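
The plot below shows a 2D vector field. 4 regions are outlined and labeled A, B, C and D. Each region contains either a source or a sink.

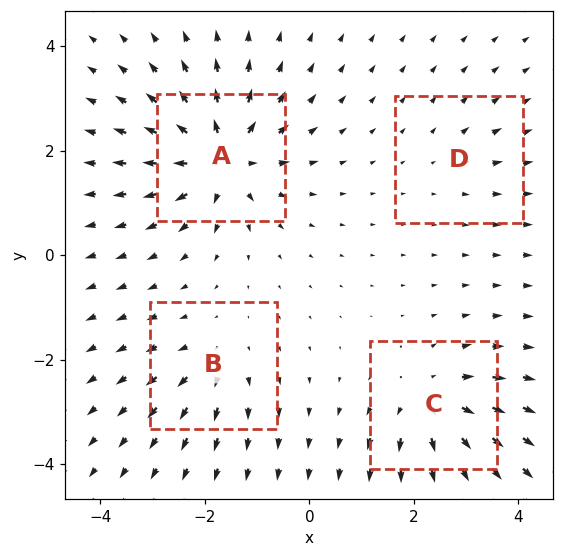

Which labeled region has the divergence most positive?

A

Divergence at each region's feature centre — A: about +8, B: about +4, C: about +6, D: about +2. Region A is most positive.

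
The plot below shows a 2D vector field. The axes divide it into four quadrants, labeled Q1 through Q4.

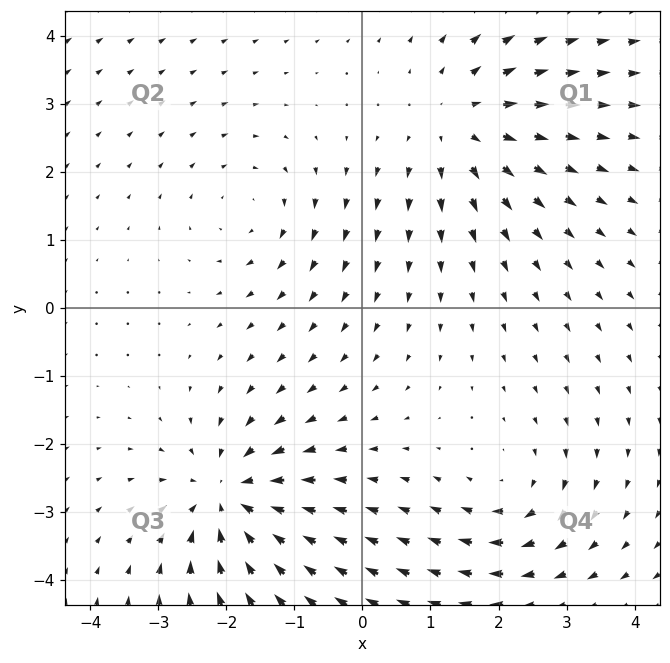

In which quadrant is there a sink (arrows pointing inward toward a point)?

Q3

The sink sits at approximately (-2.0, -2.8), which lies in quadrant Q3. The divergence there is about -5, negative as expected for a sink.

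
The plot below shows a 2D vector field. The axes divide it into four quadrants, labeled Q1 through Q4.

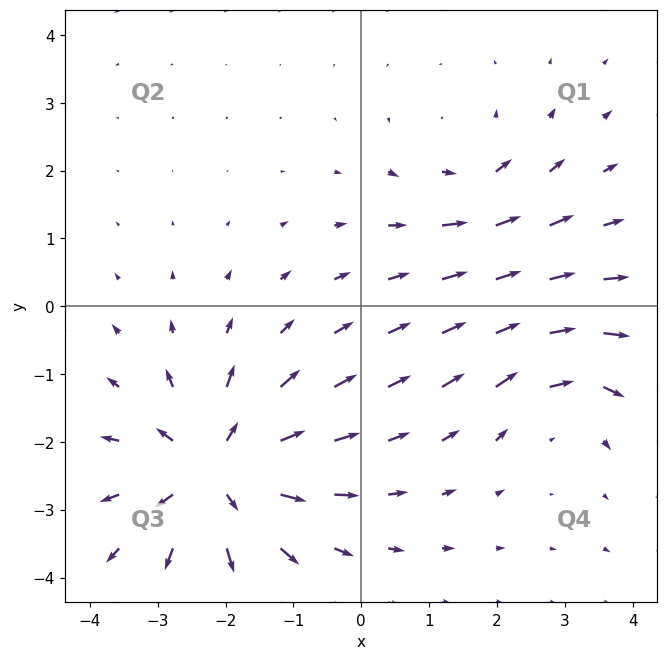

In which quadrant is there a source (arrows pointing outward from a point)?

Q3

The source sits at approximately (-2.1, -2.4), which lies in quadrant Q3. The divergence there is about +6, positive as expected for a source.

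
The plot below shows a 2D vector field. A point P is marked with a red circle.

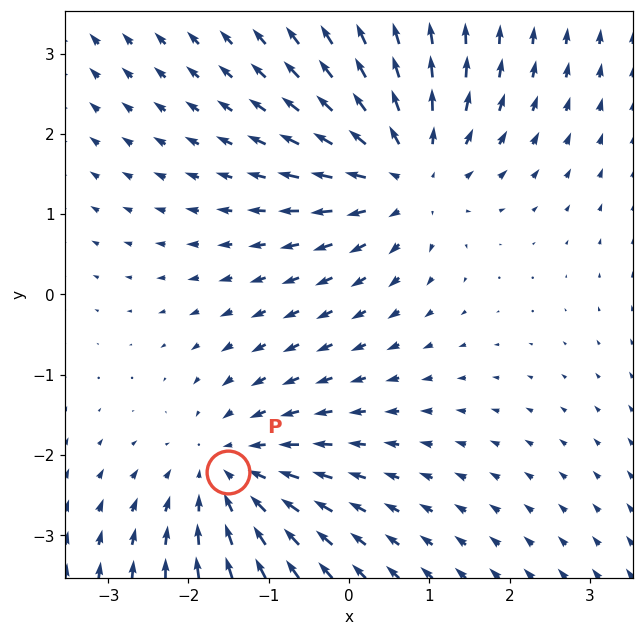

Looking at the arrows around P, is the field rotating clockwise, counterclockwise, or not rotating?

Near P at (-1.5, -2.2) the arrows show no circulation. The curl there is ≈0.

not rotating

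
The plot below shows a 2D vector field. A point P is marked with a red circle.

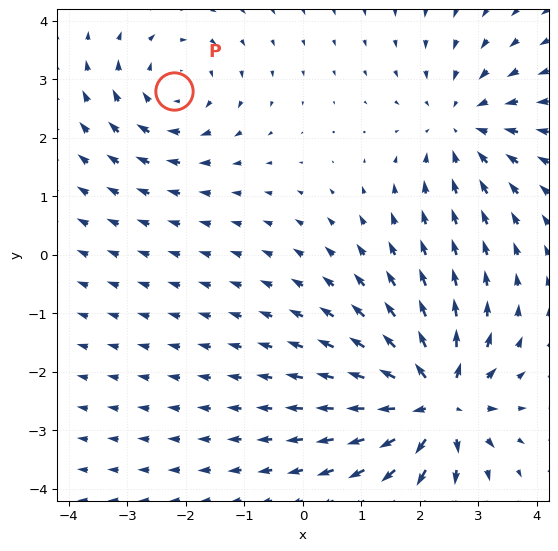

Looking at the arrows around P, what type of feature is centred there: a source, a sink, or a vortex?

At P (-2.2, 2.8) the arrows circulate clockwise. Divergence ≈0, curl about -3 — near-zero divergence with nonzero curl is a vortex.

vortex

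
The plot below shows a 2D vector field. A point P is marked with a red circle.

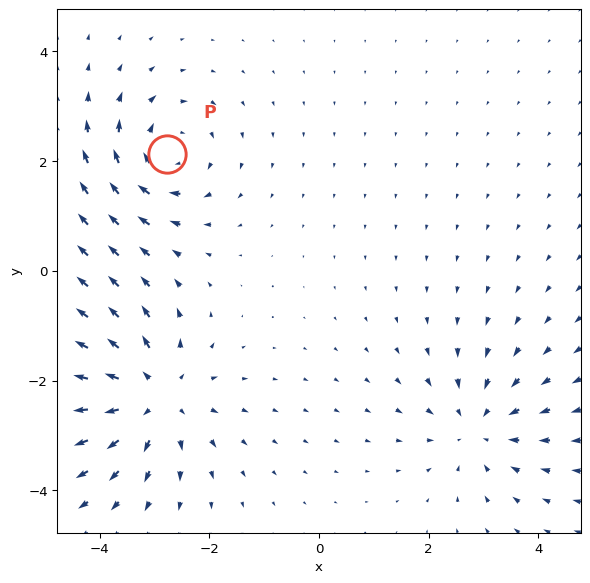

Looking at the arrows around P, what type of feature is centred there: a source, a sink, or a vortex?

vortex

At P (-2.8, 2.1) the arrows circulate clockwise. Divergence ≈0, curl about -4 — near-zero divergence with nonzero curl is a vortex.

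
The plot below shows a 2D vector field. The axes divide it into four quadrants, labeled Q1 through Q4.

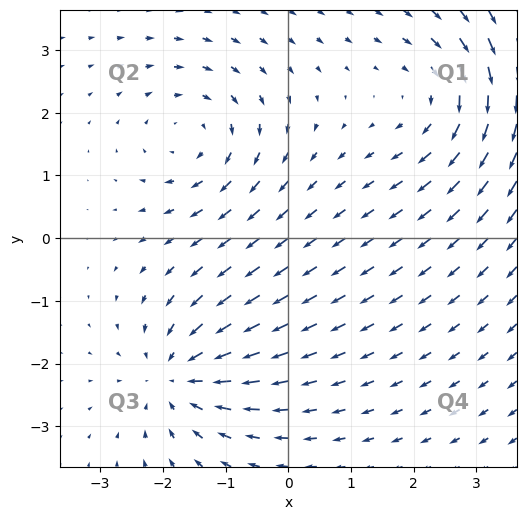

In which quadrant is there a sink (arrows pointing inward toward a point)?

The sink sits at approximately (-1.7, -2.2), which lies in quadrant Q3. The divergence there is about -6, negative as expected for a sink.

Q3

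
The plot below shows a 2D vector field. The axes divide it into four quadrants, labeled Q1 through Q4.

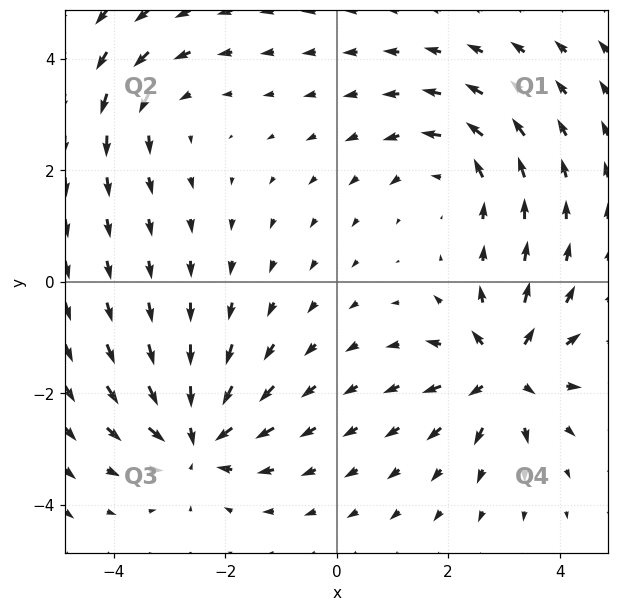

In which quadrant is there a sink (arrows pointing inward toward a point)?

The sink sits at approximately (-2.5, -2.8), which lies in quadrant Q3. The divergence there is about -6, negative as expected for a sink.

Q3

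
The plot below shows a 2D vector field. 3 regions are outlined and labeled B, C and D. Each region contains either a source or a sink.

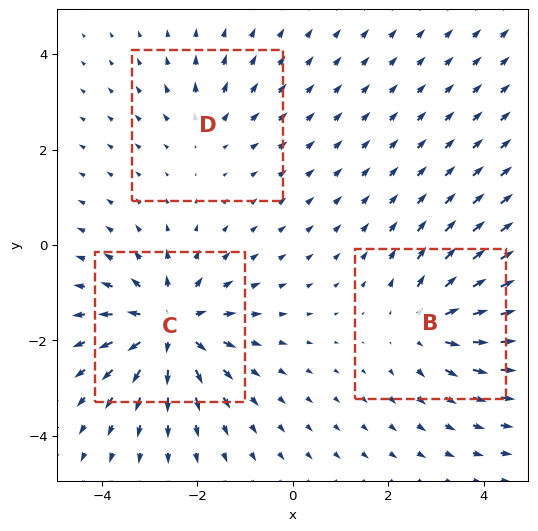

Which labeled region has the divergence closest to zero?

Divergence at each region's feature centre — B: about +4, C: about +5, D: about +2. Region D is closest to zero.

D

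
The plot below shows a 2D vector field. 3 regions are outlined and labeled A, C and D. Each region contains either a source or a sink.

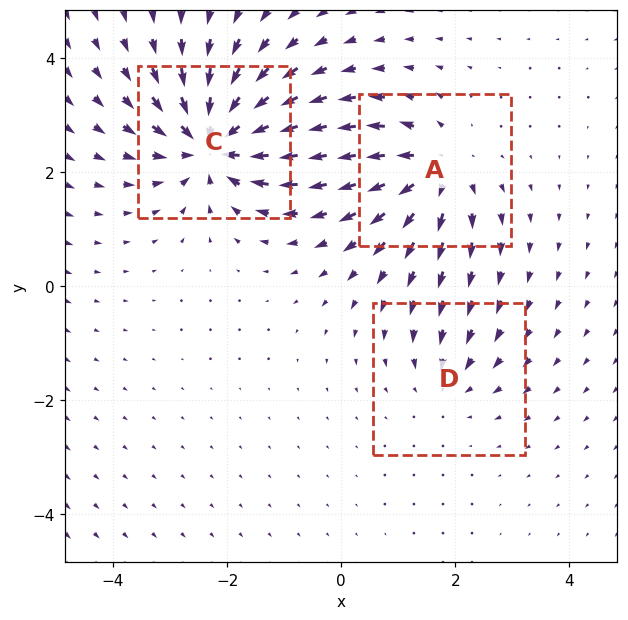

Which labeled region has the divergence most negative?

Divergence at each region's feature centre — A: about +4, C: about -6, D: about -2. Region C is most negative.

C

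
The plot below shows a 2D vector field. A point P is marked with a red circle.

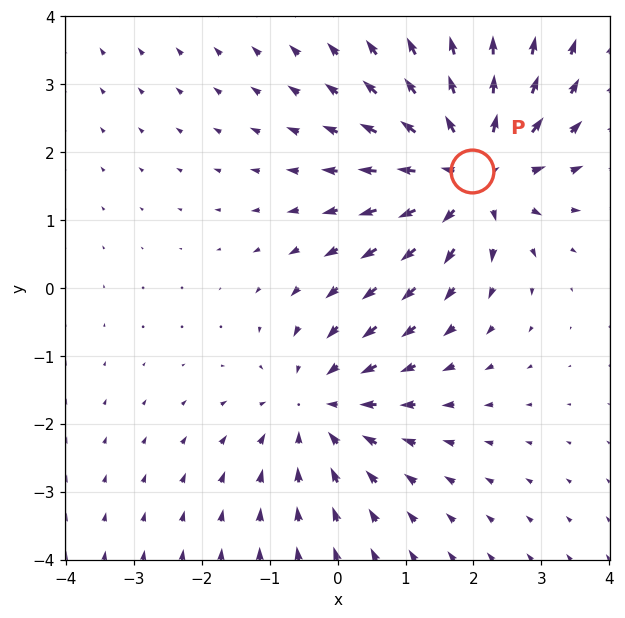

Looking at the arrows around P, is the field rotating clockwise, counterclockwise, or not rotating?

not rotating

Near P at (2.0, 1.7) the arrows show no circulation. The curl there is ≈0.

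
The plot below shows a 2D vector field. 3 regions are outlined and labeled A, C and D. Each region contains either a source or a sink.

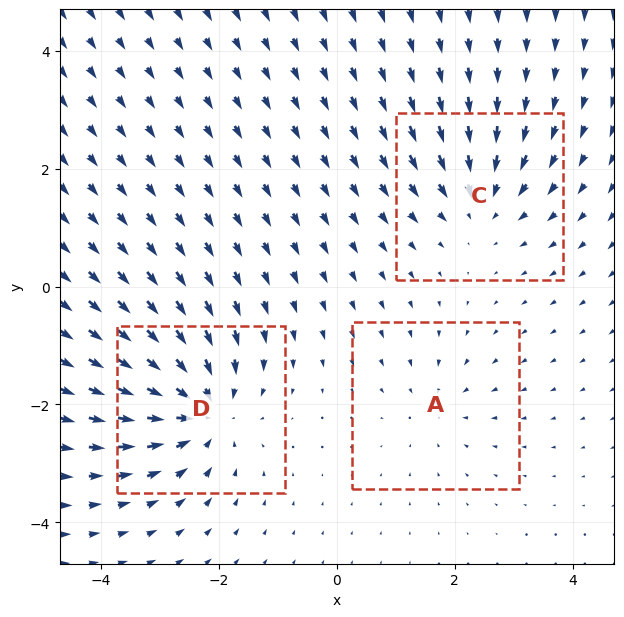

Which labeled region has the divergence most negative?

Divergence at each region's feature centre — A: about -2, C: about -4, D: about -5. Region D is most negative.

D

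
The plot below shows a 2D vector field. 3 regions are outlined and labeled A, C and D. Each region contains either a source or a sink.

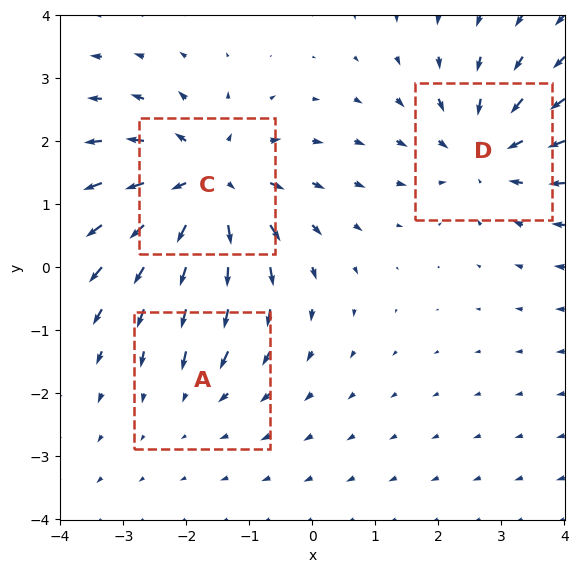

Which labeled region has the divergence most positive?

C

Divergence at each region's feature centre — A: about -2, C: about +5, D: about -3. Region C is most positive.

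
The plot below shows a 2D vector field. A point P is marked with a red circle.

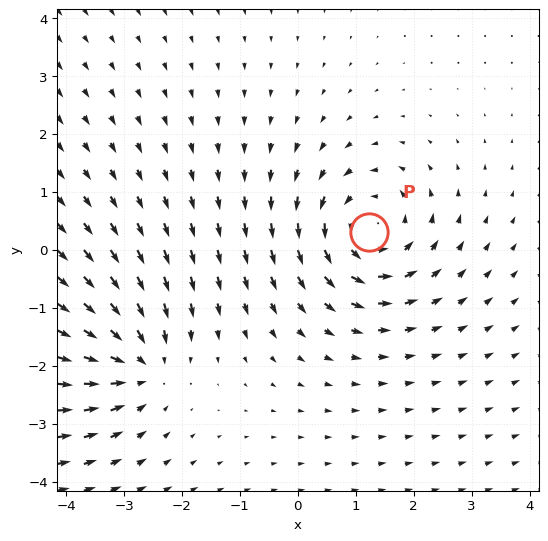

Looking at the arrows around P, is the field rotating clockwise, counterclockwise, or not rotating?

Near P at (1.2, 0.3) the arrows circulate counterclockwise. The curl (z-component) there is about +4; positive curl means counterclockwise rotation.

counterclockwise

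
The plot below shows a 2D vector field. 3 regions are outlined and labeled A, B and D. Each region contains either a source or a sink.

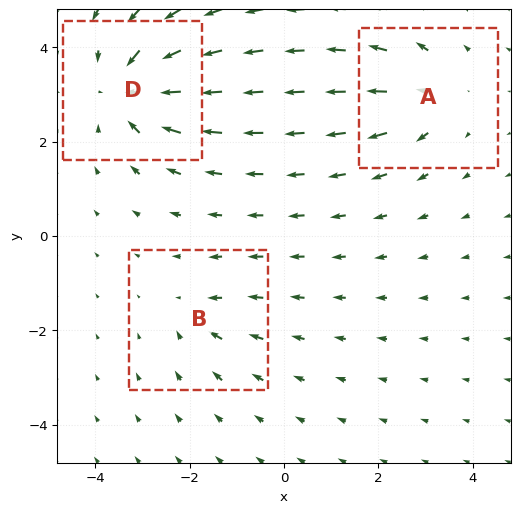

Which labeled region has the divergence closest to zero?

B

Divergence at each region's feature centre — A: about +4, B: about -3, D: about -6. Region B is closest to zero.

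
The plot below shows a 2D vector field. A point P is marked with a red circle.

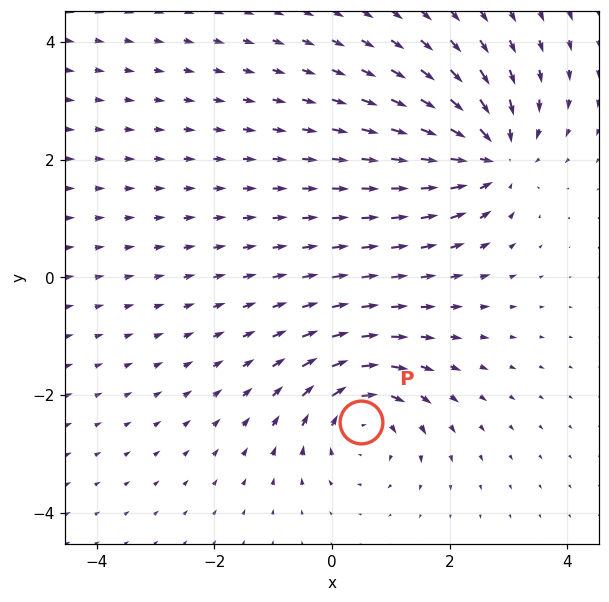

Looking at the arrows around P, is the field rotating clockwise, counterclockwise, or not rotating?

Near P at (0.5, -2.5) the arrows circulate clockwise. The curl (z-component) there is about -3; negative curl means clockwise rotation.

clockwise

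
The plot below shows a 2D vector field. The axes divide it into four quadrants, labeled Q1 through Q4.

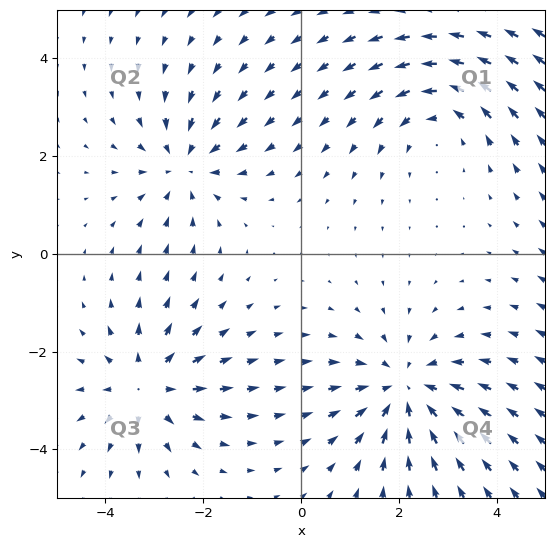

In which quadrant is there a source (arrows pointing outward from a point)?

The source sits at approximately (-3.2, -2.7), which lies in quadrant Q3. The divergence there is about +4, positive as expected for a source.

Q3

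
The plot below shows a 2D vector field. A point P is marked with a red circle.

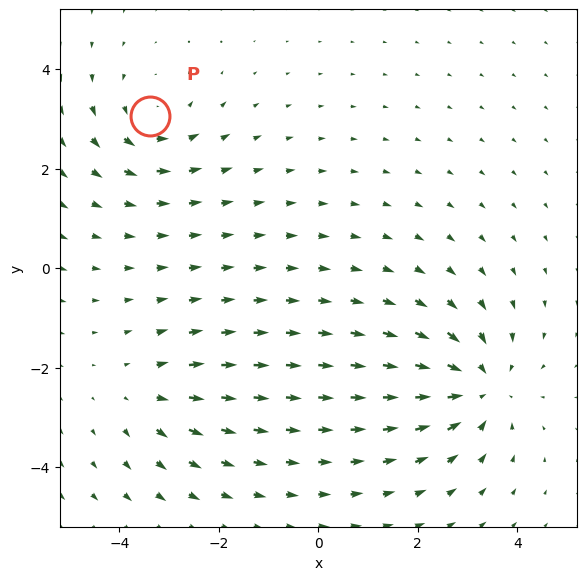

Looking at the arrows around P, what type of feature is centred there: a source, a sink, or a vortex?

At P (-3.4, 3.1) the arrows circulate counterclockwise. Divergence ≈0, curl about +3 — near-zero divergence with nonzero curl is a vortex.

vortex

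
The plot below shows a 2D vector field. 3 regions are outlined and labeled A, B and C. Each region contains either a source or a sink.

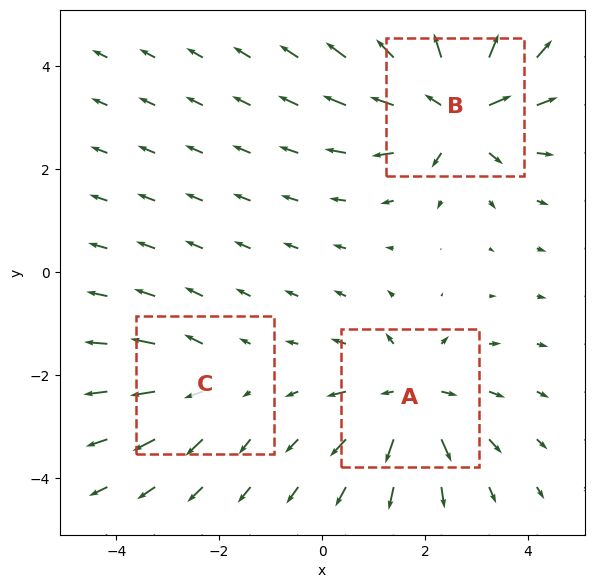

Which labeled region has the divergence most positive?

B

Divergence at each region's feature centre — A: about +4, B: about +5, C: about +2. Region B is most positive.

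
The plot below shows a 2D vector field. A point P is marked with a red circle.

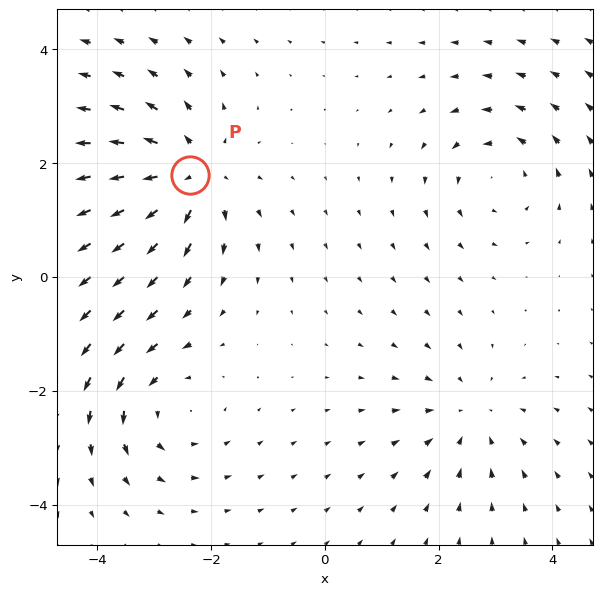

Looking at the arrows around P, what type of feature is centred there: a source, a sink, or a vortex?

source

At P (-2.4, 1.8) the arrows spread outward. Divergence about +6, curl ≈0 — positive divergence with near-zero curl is a source.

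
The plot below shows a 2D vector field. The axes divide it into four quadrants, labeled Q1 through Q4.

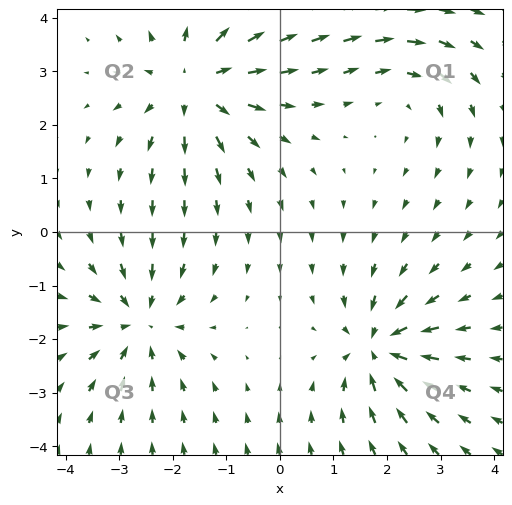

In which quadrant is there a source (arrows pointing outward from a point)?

The source sits at approximately (-1.6, 2.8), which lies in quadrant Q2. The divergence there is about +5, positive as expected for a source.

Q2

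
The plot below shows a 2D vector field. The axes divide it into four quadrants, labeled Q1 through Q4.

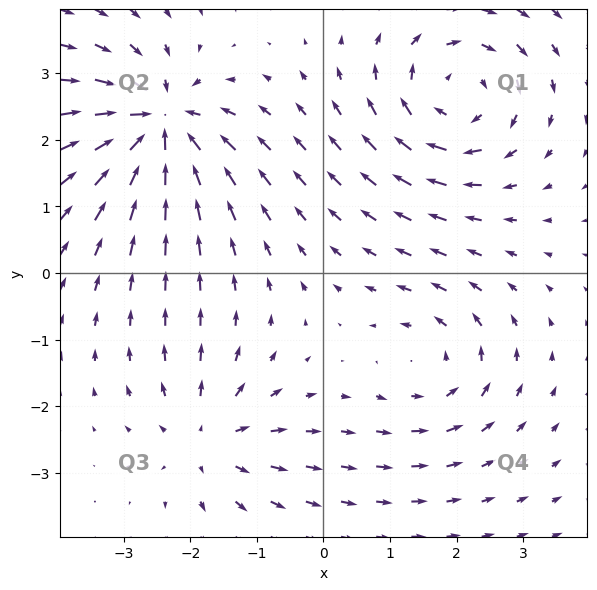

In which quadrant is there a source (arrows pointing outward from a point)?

The source sits at approximately (-1.7, -2.5), which lies in quadrant Q3. The divergence there is about +4, positive as expected for a source.

Q3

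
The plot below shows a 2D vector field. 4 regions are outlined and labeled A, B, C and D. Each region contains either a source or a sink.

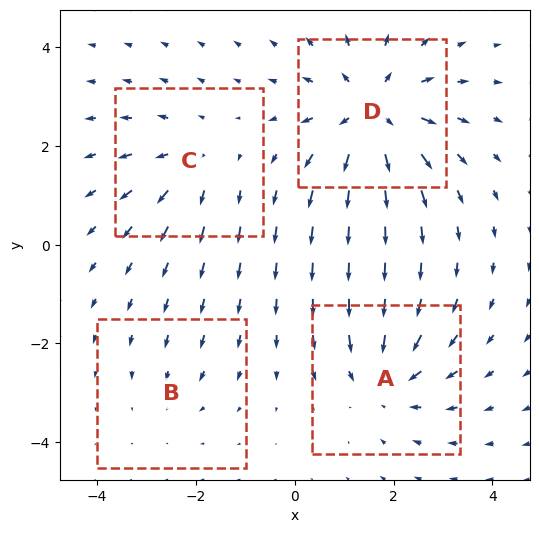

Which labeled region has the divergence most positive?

D

Divergence at each region's feature centre — A: about -4, B: about -2, C: about +3, D: about +6. Region D is most positive.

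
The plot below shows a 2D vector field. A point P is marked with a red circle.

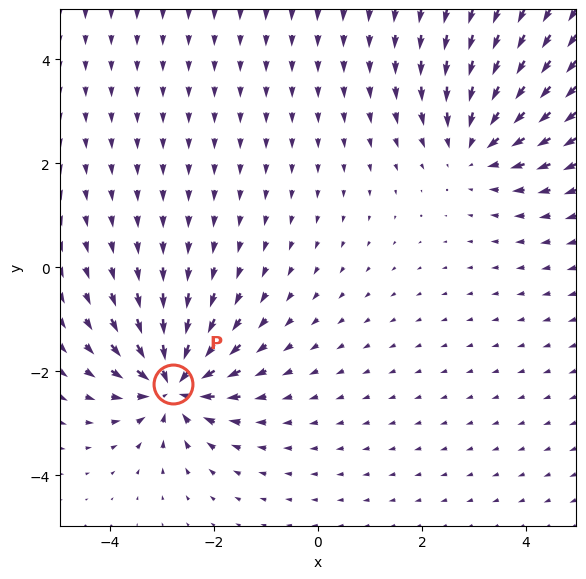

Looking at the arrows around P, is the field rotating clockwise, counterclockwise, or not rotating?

not rotating

Near P at (-2.8, -2.2) the arrows show no circulation. The curl there is ≈0.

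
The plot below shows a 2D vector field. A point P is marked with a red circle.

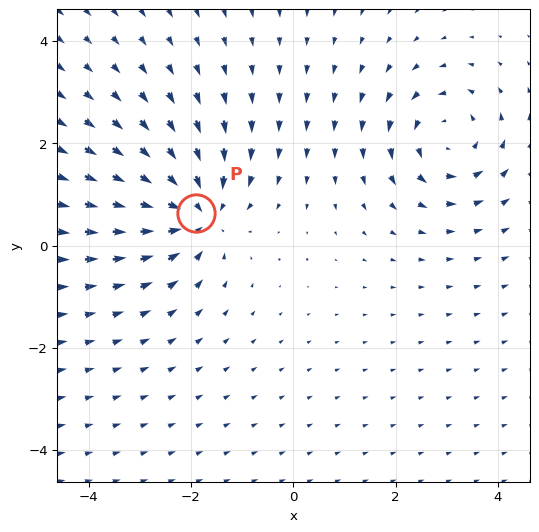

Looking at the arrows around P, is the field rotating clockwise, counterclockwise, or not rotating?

Near P at (-1.9, 0.6) the arrows show no circulation. The curl there is ≈0.

not rotating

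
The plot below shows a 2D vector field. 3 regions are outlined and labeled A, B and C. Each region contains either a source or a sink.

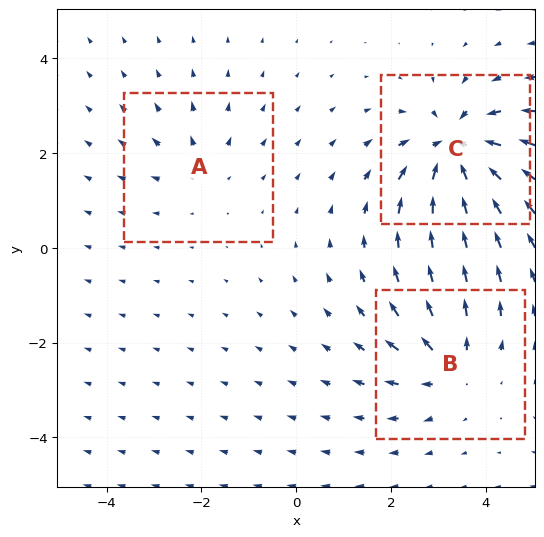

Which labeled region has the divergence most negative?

C

Divergence at each region's feature centre — A: about +2, B: about +3, C: about -5. Region C is most negative.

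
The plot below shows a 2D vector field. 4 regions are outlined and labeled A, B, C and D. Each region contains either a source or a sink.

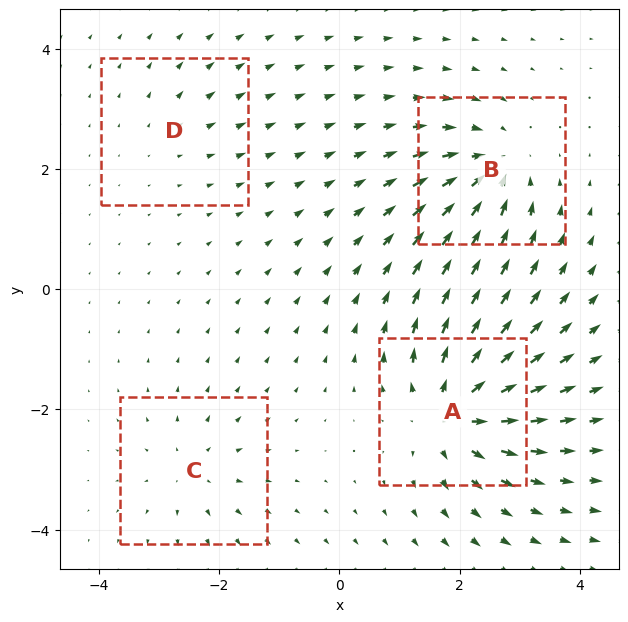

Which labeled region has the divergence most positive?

Divergence at each region's feature centre — A: about +8, B: about -6, C: about +4, D: about +2. Region A is most positive.

A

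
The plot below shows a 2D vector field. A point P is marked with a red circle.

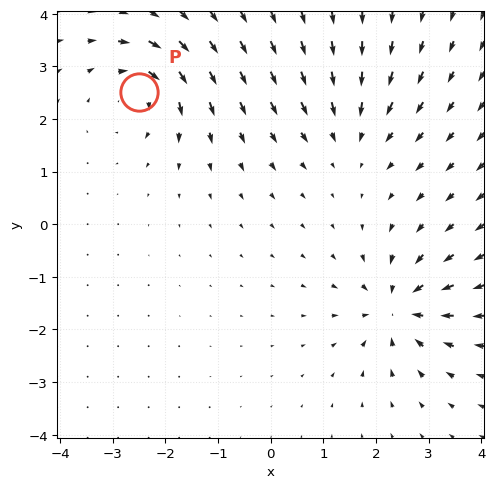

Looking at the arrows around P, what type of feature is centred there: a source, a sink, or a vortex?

vortex

At P (-2.5, 2.5) the arrows circulate clockwise. Divergence ≈0, curl about -6 — near-zero divergence with nonzero curl is a vortex.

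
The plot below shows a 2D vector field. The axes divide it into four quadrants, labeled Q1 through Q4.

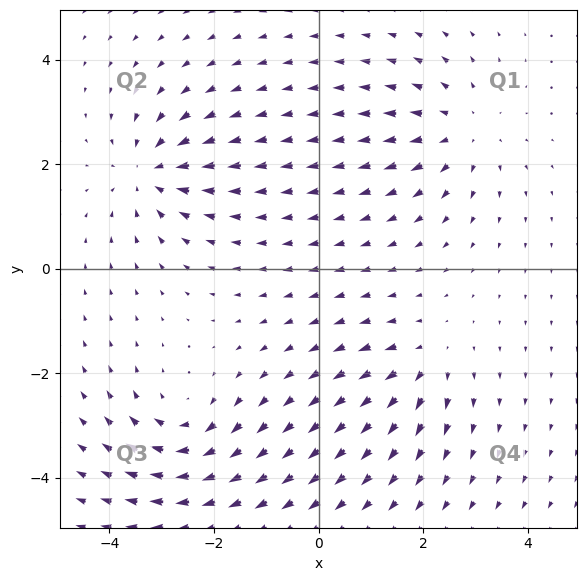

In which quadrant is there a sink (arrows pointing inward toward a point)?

The sink sits at approximately (-3.2, 1.8), which lies in quadrant Q2. The divergence there is about -5, negative as expected for a sink.

Q2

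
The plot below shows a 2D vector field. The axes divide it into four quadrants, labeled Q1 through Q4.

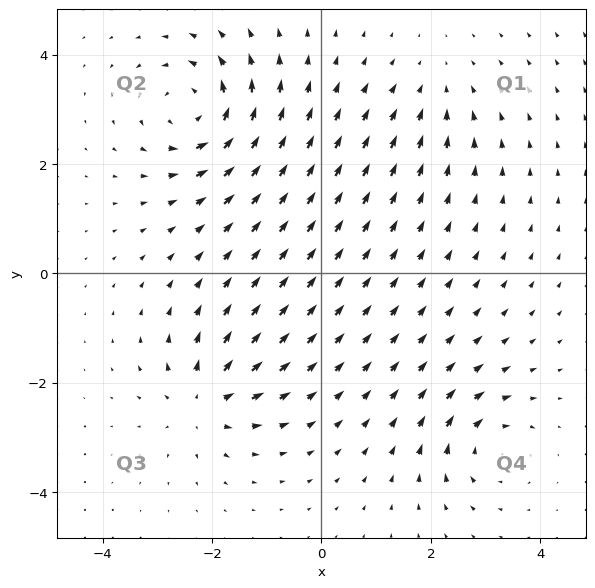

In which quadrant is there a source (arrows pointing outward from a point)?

The source sits at approximately (-2.2, -2.4), which lies in quadrant Q3. The divergence there is about +5, positive as expected for a source.

Q3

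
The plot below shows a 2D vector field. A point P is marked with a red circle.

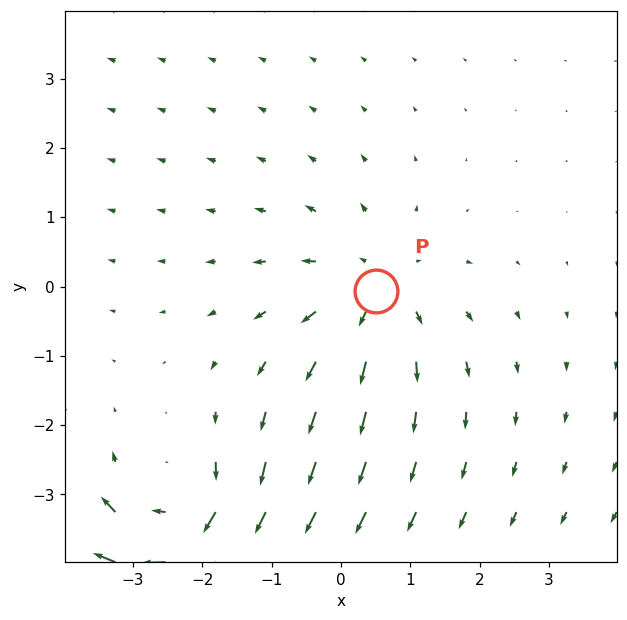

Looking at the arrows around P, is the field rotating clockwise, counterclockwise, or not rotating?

not rotating

Near P at (0.5, -0.1) the arrows show no circulation. The curl there is ≈0.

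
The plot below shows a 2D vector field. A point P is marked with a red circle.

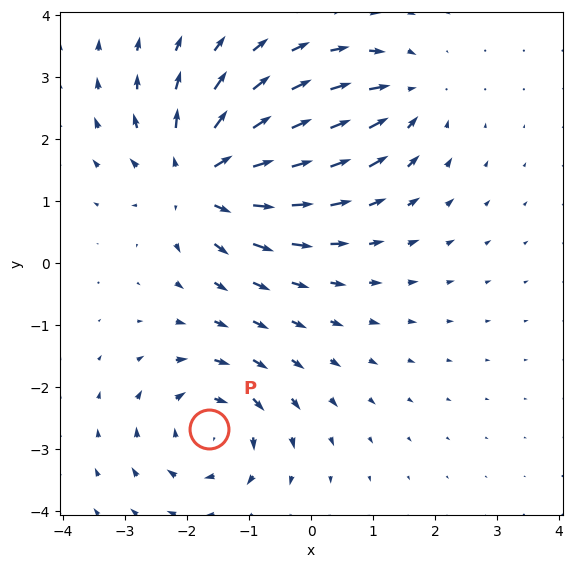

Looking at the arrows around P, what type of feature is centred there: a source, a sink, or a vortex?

vortex

At P (-1.7, -2.7) the arrows circulate clockwise. Divergence ≈0, curl about -4 — near-zero divergence with nonzero curl is a vortex.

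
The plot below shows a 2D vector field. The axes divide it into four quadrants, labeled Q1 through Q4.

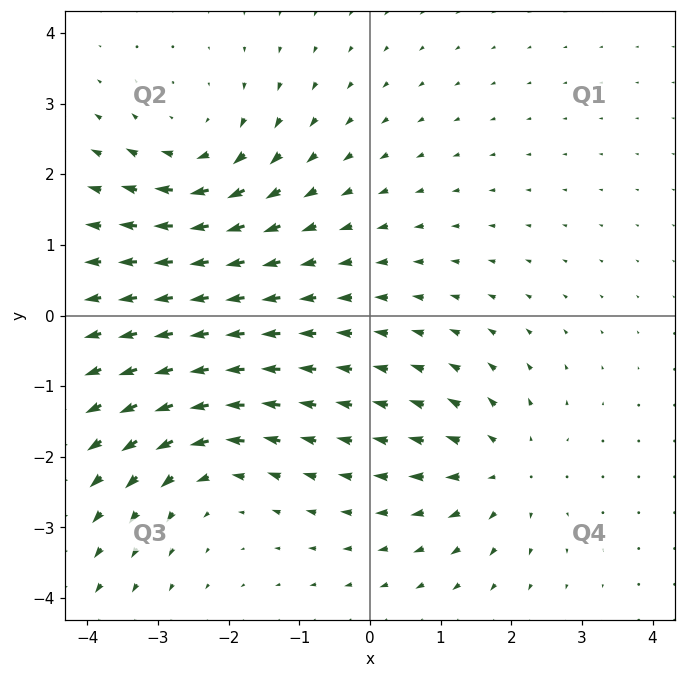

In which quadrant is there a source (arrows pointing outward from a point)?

The source sits at approximately (1.9, -2.2), which lies in quadrant Q4. The divergence there is about +4, positive as expected for a source.

Q4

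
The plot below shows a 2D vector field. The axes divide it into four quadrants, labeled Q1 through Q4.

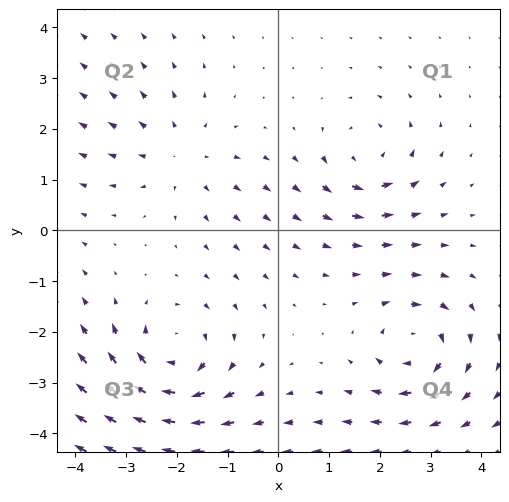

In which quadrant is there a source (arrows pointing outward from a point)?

The source sits at approximately (-1.9, 1.5), which lies in quadrant Q2. The divergence there is about +2, positive as expected for a source.

Q2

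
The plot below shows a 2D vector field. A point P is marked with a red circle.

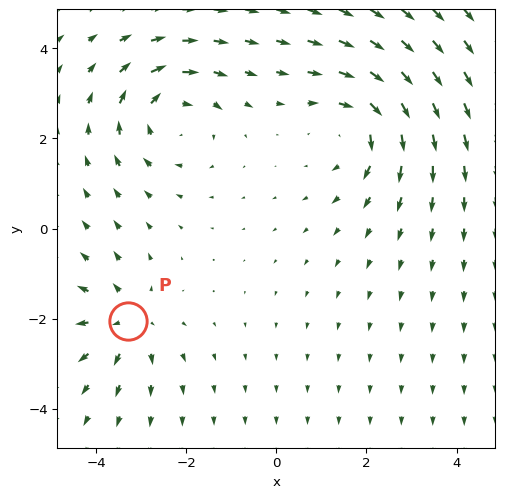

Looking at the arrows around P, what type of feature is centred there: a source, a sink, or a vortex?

At P (-3.3, -2.1) the arrows spread outward. Divergence about +4, curl ≈0 — positive divergence with near-zero curl is a source.

source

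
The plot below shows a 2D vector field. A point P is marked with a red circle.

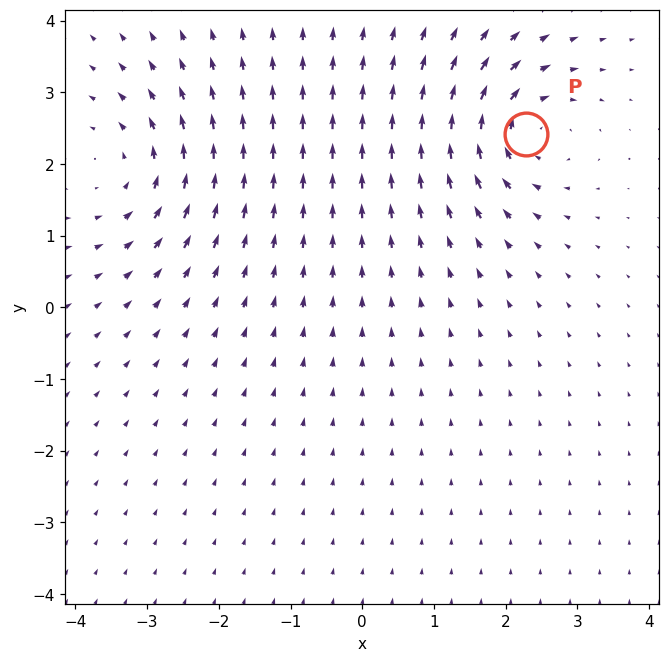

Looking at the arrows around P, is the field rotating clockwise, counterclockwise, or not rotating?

Near P at (2.3, 2.4) the arrows circulate clockwise. The curl (z-component) there is about -7; negative curl means clockwise rotation.

clockwise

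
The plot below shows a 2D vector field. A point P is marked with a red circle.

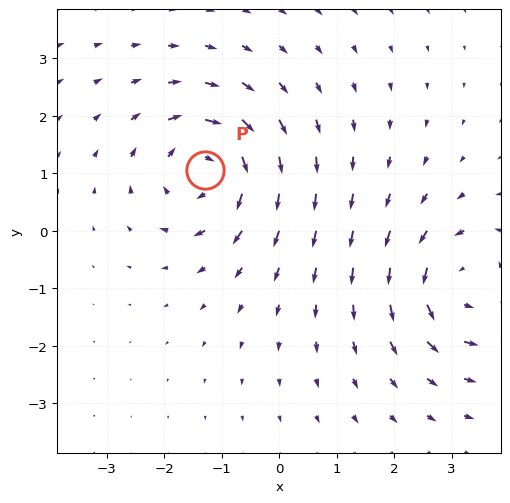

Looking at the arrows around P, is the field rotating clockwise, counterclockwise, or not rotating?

Near P at (-1.3, 1.1) the arrows circulate clockwise. The curl (z-component) there is about -5; negative curl means clockwise rotation.

clockwise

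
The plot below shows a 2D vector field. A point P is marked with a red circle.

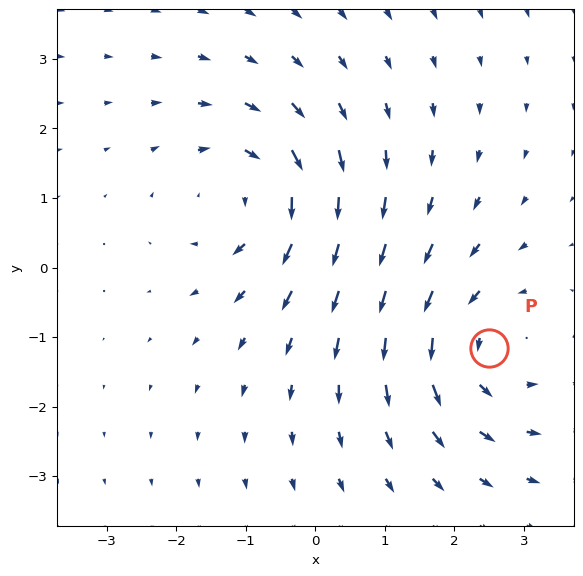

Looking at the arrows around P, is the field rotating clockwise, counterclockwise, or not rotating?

counterclockwise

Near P at (2.5, -1.2) the arrows circulate counterclockwise. The curl (z-component) there is about +3; positive curl means counterclockwise rotation.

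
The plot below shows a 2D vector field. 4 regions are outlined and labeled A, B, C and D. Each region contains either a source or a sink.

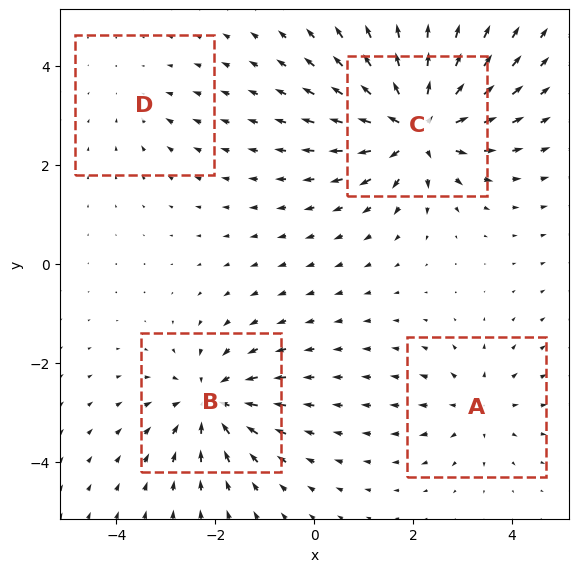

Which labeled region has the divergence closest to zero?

D

Divergence at each region's feature centre — A: about +4, B: about -5, C: about +8, D: about -2. Region D is closest to zero.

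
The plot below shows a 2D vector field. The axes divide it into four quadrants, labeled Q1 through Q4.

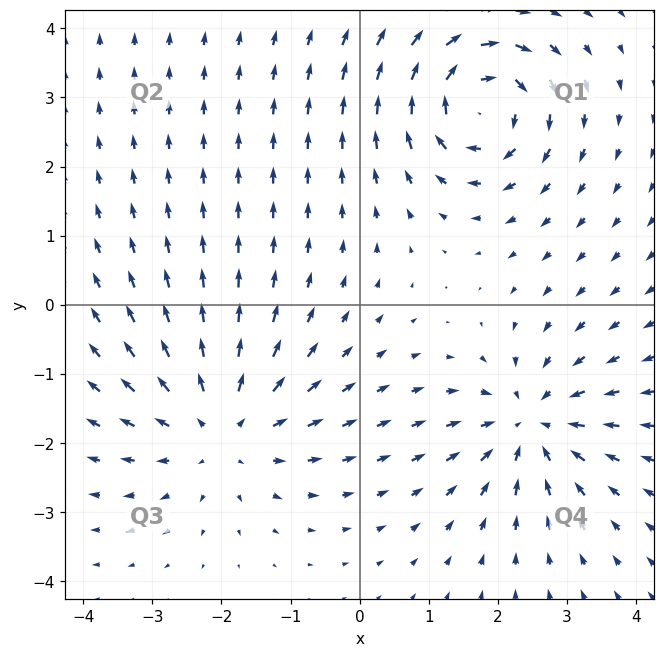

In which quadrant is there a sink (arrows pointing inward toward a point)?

The sink sits at approximately (2.5, -1.7), which lies in quadrant Q4. The divergence there is about -4, negative as expected for a sink.

Q4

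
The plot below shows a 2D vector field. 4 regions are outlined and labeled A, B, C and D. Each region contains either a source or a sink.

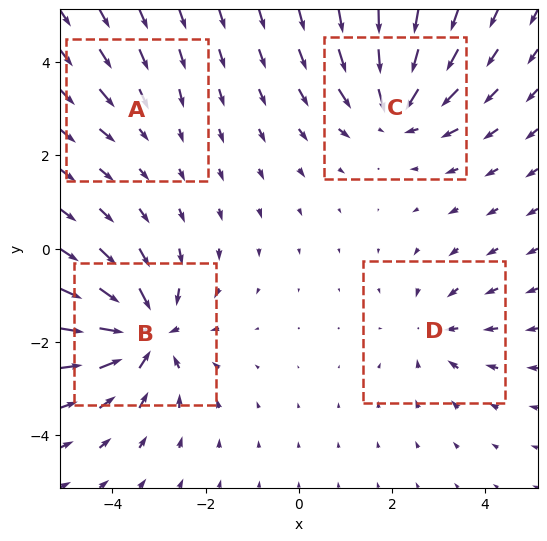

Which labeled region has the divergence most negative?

B

Divergence at each region's feature centre — A: about -2, B: about -7, C: about -5, D: about -3. Region B is most negative.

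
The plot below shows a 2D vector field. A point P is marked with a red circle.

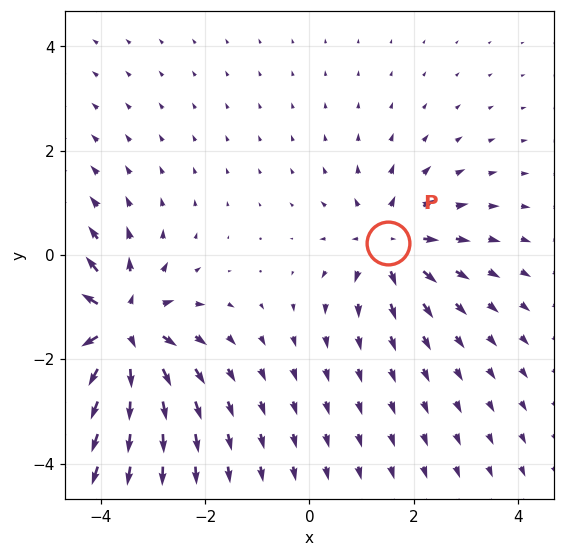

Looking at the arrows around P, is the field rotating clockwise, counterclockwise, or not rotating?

not rotating

Near P at (1.5, 0.2) the arrows show no circulation. The curl there is ≈0.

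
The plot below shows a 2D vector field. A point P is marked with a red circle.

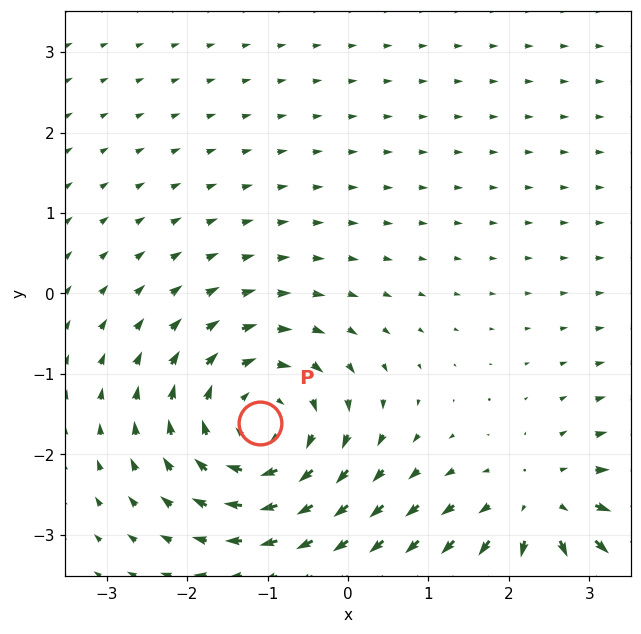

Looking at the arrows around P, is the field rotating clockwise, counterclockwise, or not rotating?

clockwise

Near P at (-1.1, -1.6) the arrows circulate clockwise. The curl (z-component) there is about -5; negative curl means clockwise rotation.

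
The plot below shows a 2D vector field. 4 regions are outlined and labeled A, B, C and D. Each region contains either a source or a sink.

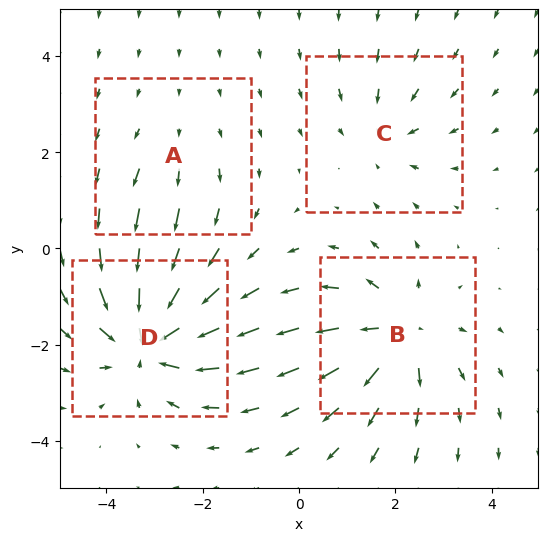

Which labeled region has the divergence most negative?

Divergence at each region's feature centre — A: about +2, B: about +5, C: about -3, D: about -7. Region D is most negative.

D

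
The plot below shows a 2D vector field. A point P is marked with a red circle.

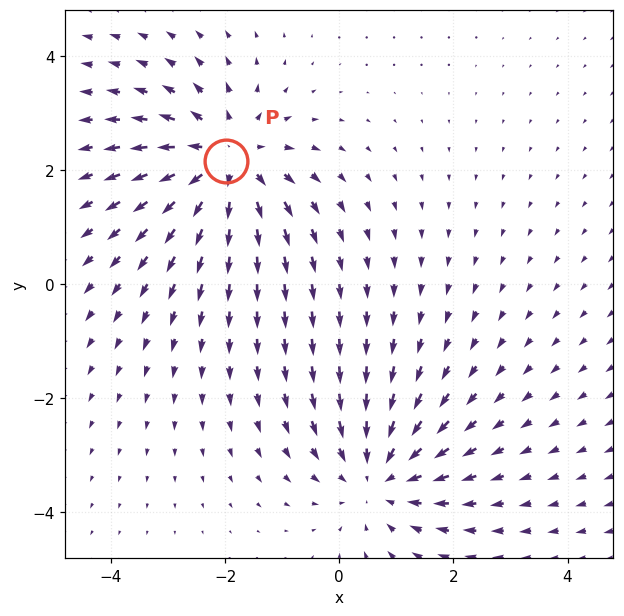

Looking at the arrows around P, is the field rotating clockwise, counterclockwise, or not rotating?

not rotating

Near P at (-2.0, 2.2) the arrows show no circulation. The curl there is ≈0.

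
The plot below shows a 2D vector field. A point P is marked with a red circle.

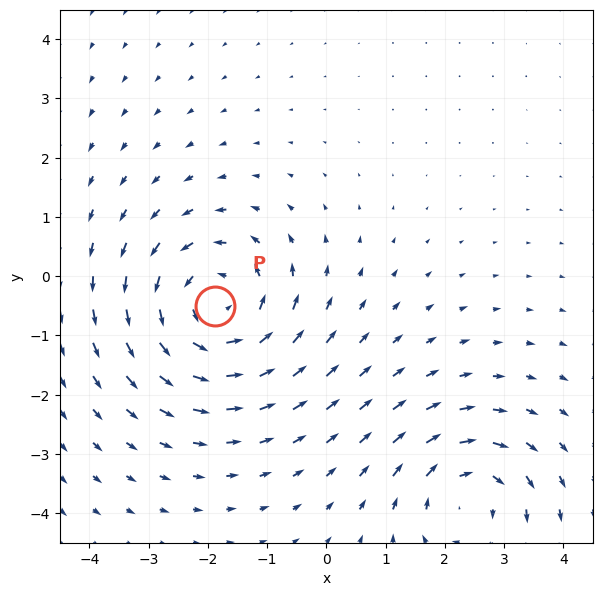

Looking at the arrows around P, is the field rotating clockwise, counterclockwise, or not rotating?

counterclockwise

Near P at (-1.9, -0.5) the arrows circulate counterclockwise. The curl (z-component) there is about +4; positive curl means counterclockwise rotation.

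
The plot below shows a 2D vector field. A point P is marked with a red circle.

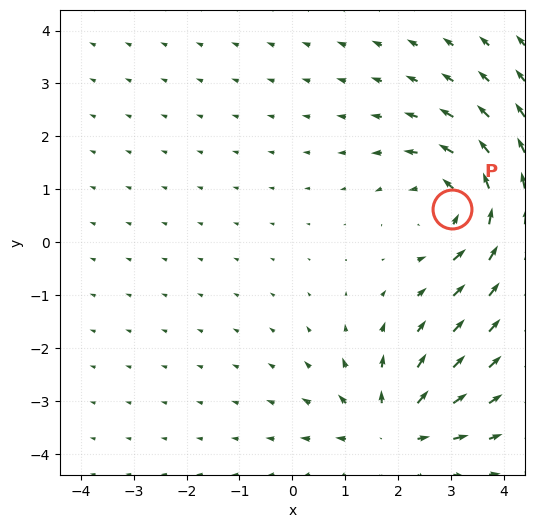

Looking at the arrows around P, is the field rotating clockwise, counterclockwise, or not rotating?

counterclockwise

Near P at (3.0, 0.6) the arrows circulate counterclockwise. The curl (z-component) there is about +3; positive curl means counterclockwise rotation.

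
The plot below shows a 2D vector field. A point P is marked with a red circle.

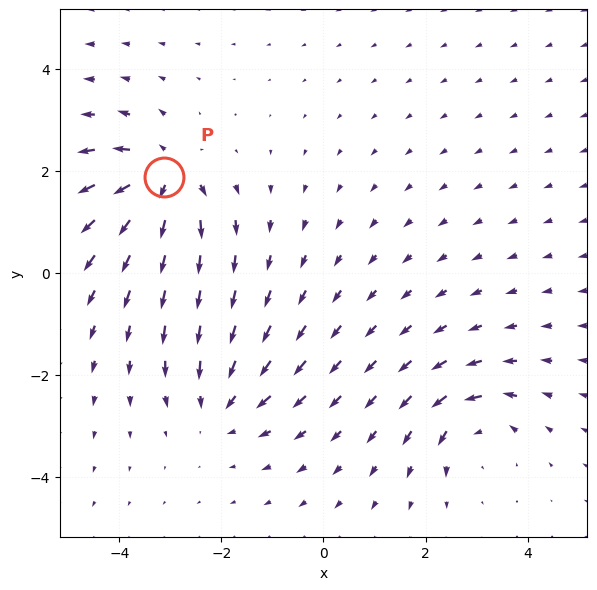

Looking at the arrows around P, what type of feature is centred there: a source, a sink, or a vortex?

source

At P (-3.1, 1.9) the arrows spread outward. Divergence about +5, curl ≈0 — positive divergence with near-zero curl is a source.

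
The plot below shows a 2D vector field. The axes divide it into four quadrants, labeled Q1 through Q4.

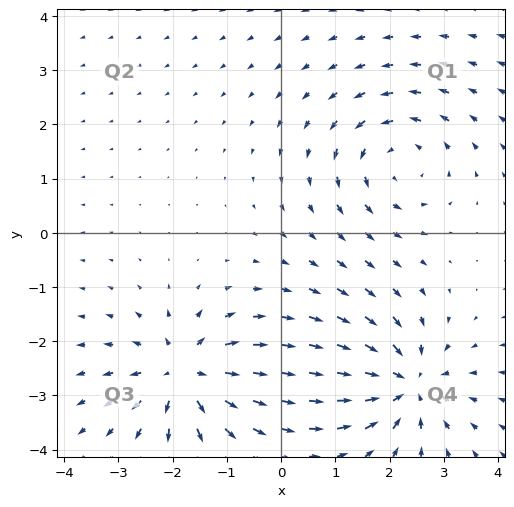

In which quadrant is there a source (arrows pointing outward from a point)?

Q3

The source sits at approximately (-1.8, -2.6), which lies in quadrant Q3. The divergence there is about +7, positive as expected for a source.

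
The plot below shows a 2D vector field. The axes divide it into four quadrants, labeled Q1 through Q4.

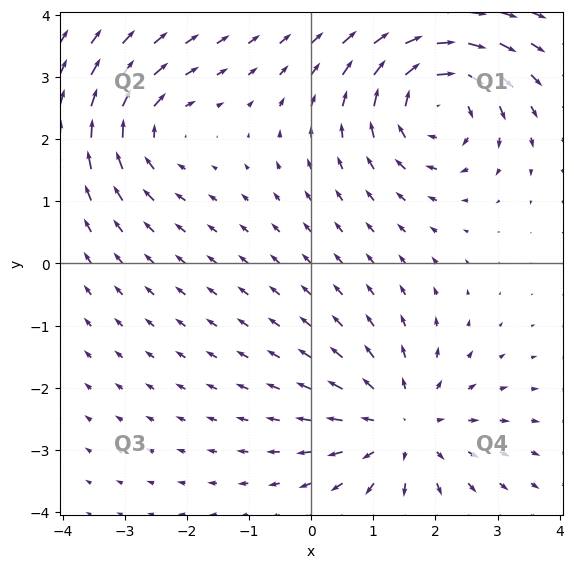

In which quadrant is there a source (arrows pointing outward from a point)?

The source sits at approximately (1.5, -2.6), which lies in quadrant Q4. The divergence there is about +4, positive as expected for a source.

Q4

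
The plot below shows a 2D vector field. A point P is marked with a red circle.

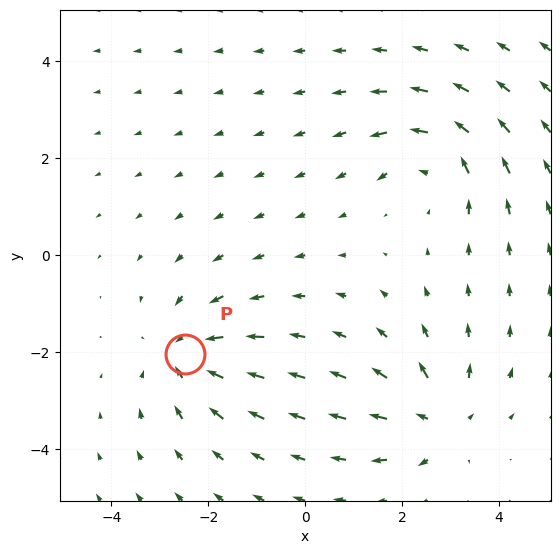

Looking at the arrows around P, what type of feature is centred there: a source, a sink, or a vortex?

At P (-2.5, -2.0) the arrows converge inward. Divergence about -4, curl ≈0 — negative divergence with near-zero curl is a sink.

sink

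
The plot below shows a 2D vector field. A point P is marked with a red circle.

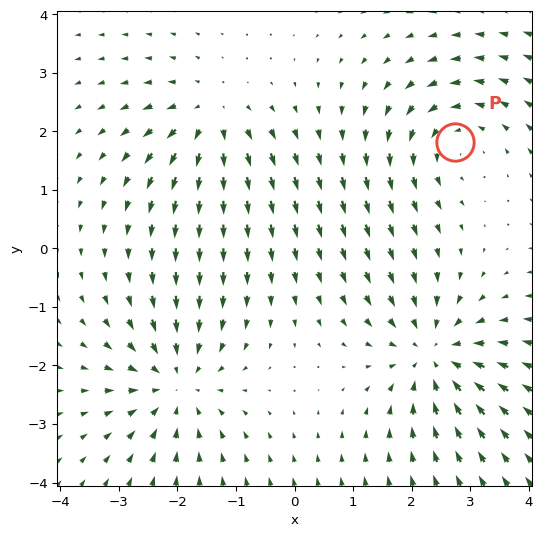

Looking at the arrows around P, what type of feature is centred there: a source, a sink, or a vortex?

vortex

At P (2.7, 1.8) the arrows circulate counterclockwise. Divergence ≈0, curl about +4 — near-zero divergence with nonzero curl is a vortex.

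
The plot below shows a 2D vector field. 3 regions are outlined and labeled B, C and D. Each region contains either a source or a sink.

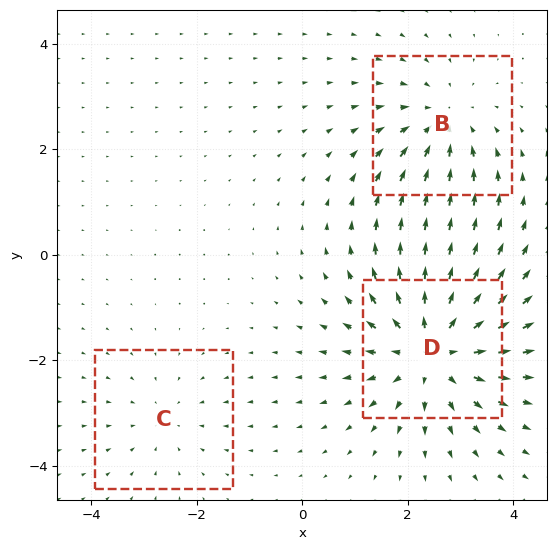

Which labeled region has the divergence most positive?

Divergence at each region's feature centre — B: about -3, C: about -2, D: about +4. Region D is most positive.

D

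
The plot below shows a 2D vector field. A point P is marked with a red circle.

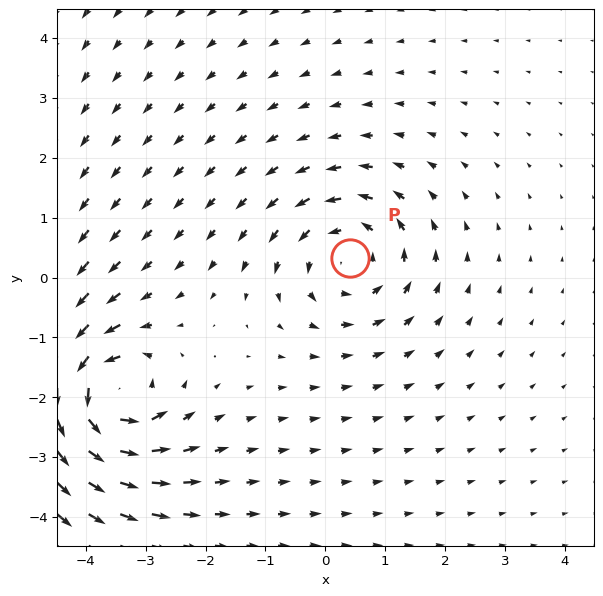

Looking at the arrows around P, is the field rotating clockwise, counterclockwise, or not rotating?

Near P at (0.4, 0.3) the arrows circulate counterclockwise. The curl (z-component) there is about +4; positive curl means counterclockwise rotation.

counterclockwise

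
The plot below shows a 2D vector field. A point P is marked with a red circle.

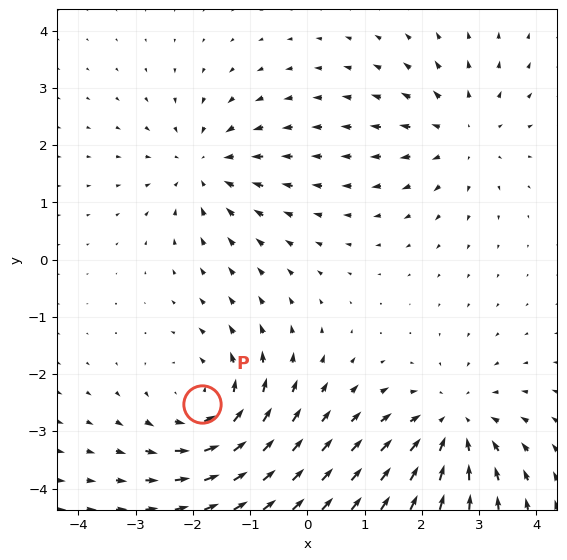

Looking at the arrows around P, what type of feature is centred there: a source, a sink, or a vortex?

At P (-1.8, -2.5) the arrows circulate counterclockwise. Divergence ≈0, curl about +4 — near-zero divergence with nonzero curl is a vortex.

vortex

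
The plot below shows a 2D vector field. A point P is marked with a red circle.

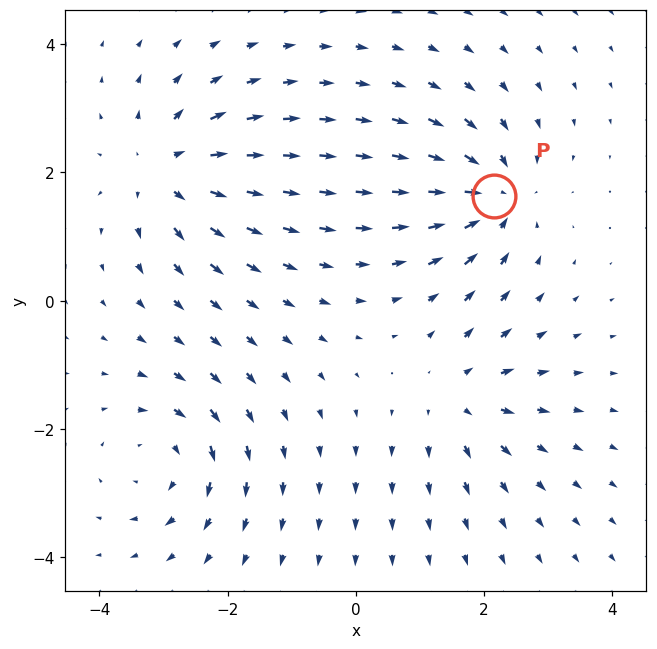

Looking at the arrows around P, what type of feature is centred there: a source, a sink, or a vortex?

At P (2.2, 1.6) the arrows converge inward. Divergence about -5, curl ≈0 — negative divergence with near-zero curl is a sink.

sink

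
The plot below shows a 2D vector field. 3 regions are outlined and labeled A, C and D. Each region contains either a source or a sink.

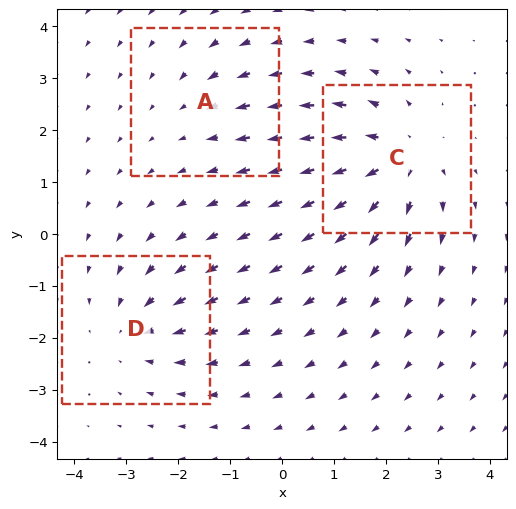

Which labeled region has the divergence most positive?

C

Divergence at each region's feature centre — A: about -2, C: about +4, D: about -3. Region C is most positive.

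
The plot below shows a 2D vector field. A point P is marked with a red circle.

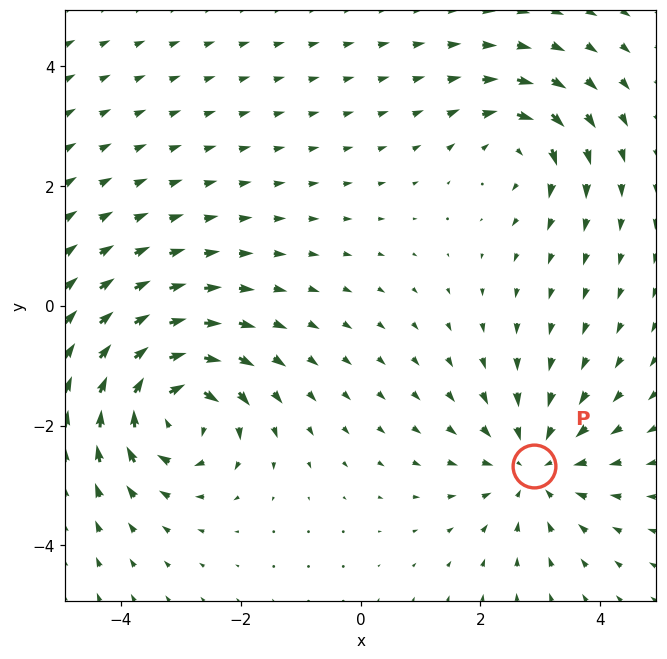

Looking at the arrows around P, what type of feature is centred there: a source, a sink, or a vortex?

sink

At P (2.9, -2.7) the arrows converge inward. Divergence about -4, curl ≈0 — negative divergence with near-zero curl is a sink.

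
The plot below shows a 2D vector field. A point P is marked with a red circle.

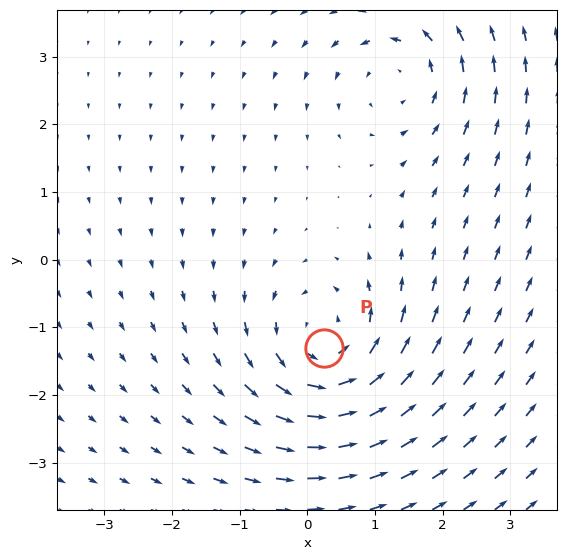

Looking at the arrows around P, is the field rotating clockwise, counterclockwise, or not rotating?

counterclockwise

Near P at (0.2, -1.3) the arrows circulate counterclockwise. The curl (z-component) there is about +4; positive curl means counterclockwise rotation.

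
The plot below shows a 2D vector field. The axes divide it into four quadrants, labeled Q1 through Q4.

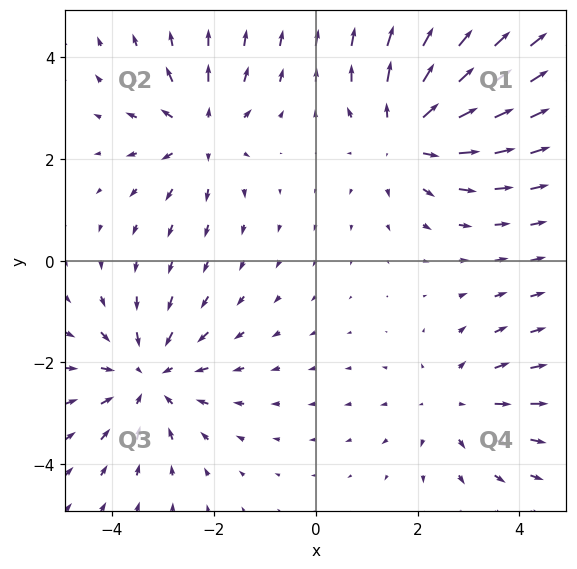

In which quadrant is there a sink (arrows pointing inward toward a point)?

The sink sits at approximately (-3.3, -2.3), which lies in quadrant Q3. The divergence there is about -4, negative as expected for a sink.

Q3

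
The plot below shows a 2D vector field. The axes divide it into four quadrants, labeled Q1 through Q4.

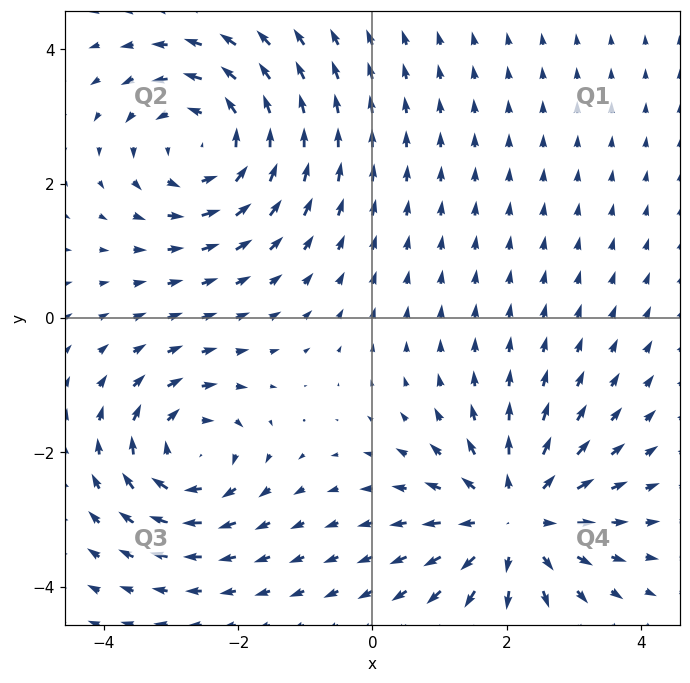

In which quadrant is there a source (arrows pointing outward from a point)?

The source sits at approximately (2.1, -3.0), which lies in quadrant Q4. The divergence there is about +5, positive as expected for a source.

Q4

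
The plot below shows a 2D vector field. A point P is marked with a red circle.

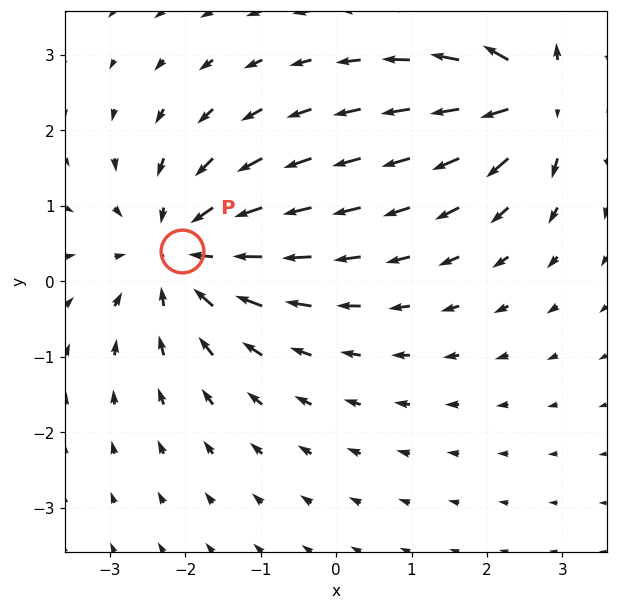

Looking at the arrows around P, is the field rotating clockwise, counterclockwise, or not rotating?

Near P at (-2.0, 0.4) the arrows show no circulation. The curl there is ≈0.

not rotating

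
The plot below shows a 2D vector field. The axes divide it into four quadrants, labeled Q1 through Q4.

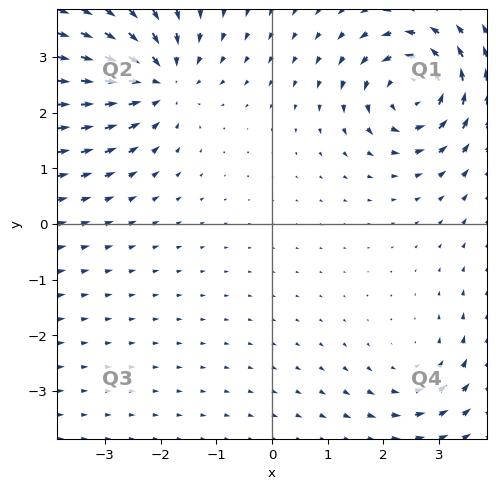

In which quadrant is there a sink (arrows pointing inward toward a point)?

Q2

The sink sits at approximately (-2.0, 2.6), which lies in quadrant Q2. The divergence there is about -4, negative as expected for a sink.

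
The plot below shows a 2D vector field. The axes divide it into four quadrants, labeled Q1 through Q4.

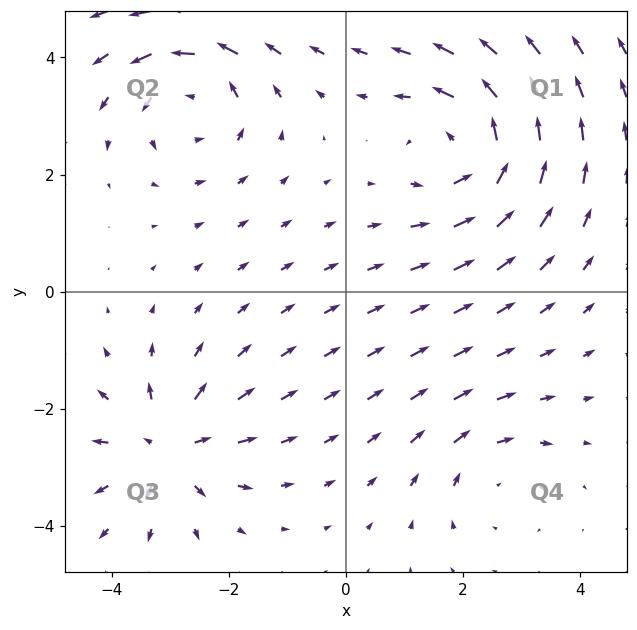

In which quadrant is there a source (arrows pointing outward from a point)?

Q3

The source sits at approximately (-3.1, -2.7), which lies in quadrant Q3. The divergence there is about +5, positive as expected for a source.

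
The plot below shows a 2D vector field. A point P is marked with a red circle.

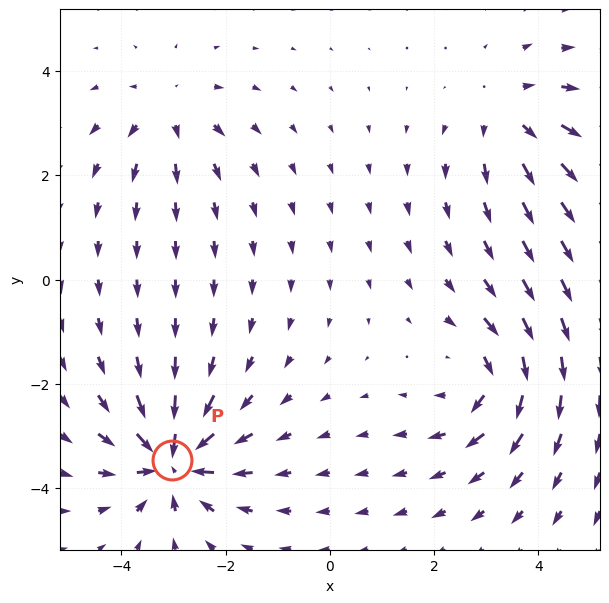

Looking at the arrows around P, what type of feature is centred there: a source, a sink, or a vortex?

At P (-3.0, -3.5) the arrows converge inward. Divergence about -6, curl ≈0 — negative divergence with near-zero curl is a sink.

sink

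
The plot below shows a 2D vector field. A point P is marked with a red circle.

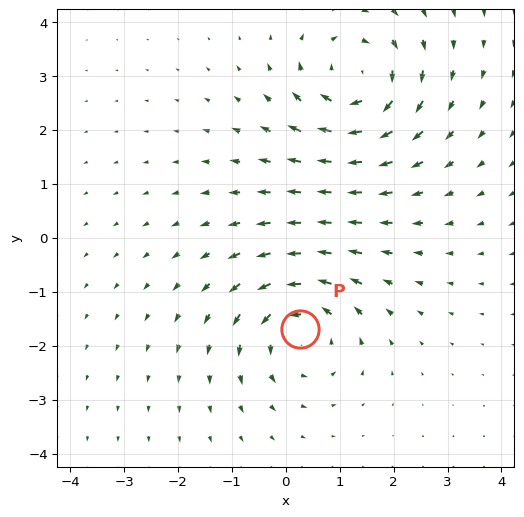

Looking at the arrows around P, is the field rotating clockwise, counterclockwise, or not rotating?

Near P at (0.3, -1.7) the arrows circulate counterclockwise. The curl (z-component) there is about +4; positive curl means counterclockwise rotation.

counterclockwise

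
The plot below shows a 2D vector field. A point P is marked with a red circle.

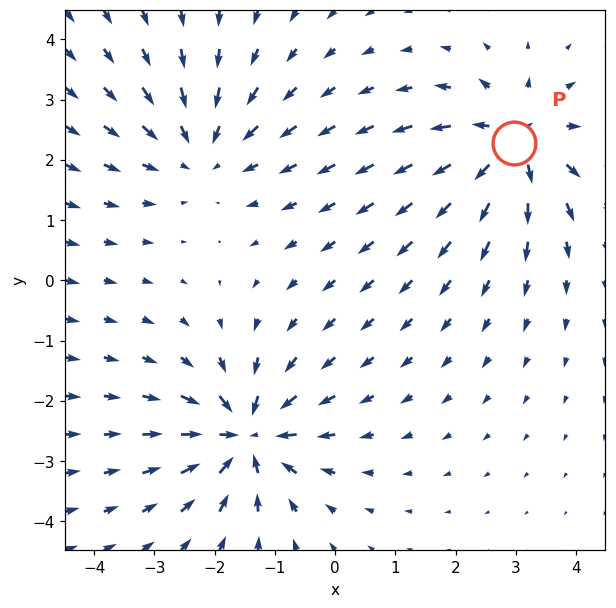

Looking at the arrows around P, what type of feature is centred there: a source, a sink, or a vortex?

At P (3.0, 2.3) the arrows spread outward. Divergence about +5, curl ≈0 — positive divergence with near-zero curl is a source.

source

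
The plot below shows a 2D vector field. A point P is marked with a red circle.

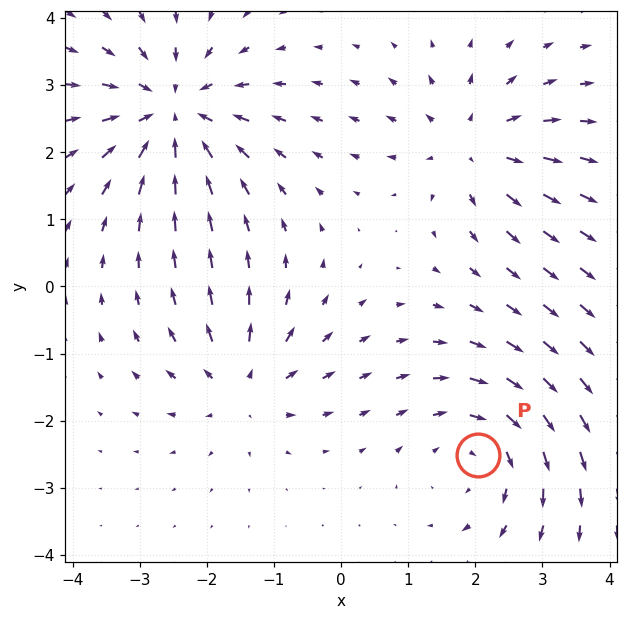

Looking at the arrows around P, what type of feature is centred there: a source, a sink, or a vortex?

vortex

At P (2.0, -2.5) the arrows circulate clockwise. Divergence ≈0, curl about -3 — near-zero divergence with nonzero curl is a vortex.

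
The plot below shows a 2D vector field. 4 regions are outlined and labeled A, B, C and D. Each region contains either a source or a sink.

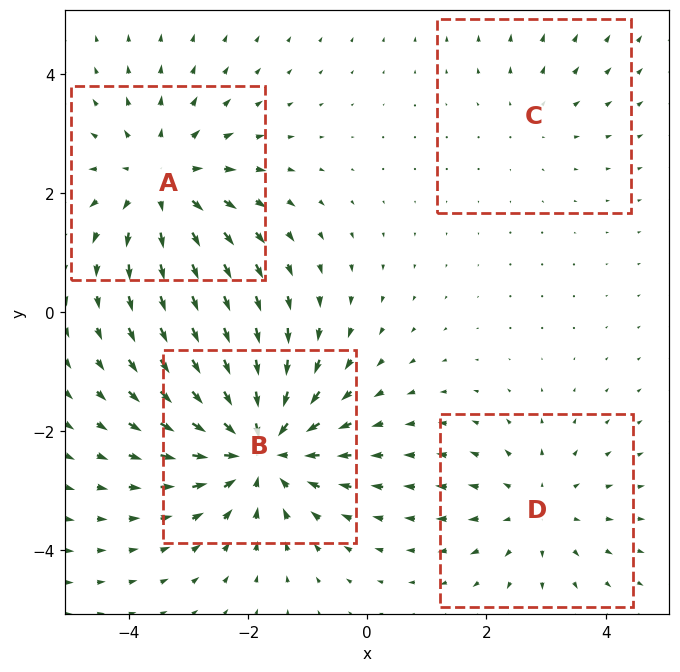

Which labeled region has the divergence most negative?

B

Divergence at each region's feature centre — A: about +4, B: about -6, C: about +2, D: about +3. Region B is most negative.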